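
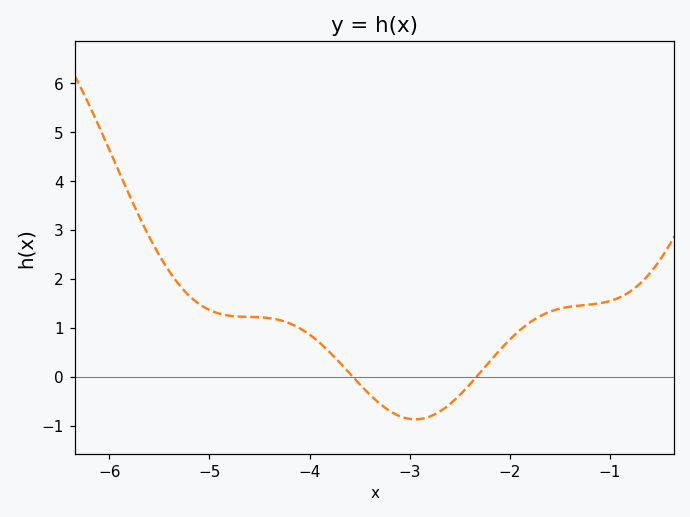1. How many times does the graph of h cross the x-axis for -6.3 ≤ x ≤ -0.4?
2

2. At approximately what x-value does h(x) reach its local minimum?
-2.94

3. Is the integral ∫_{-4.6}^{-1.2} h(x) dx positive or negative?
positive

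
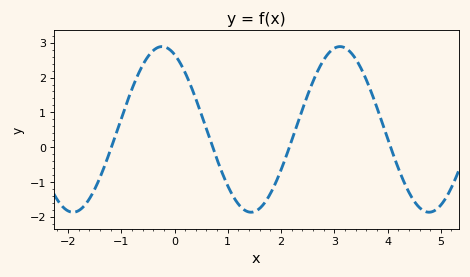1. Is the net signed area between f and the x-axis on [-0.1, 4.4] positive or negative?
positive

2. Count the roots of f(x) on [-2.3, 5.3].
4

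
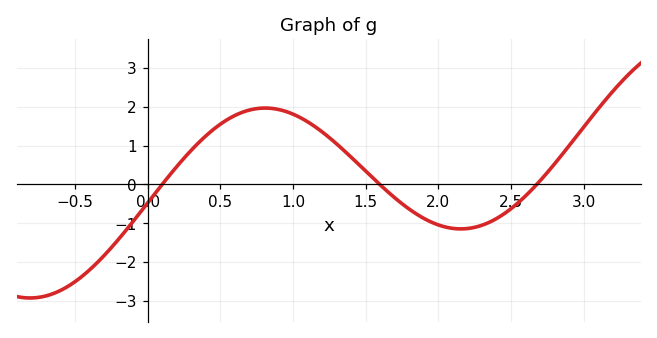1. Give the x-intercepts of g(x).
0.101, 1.6, 2.68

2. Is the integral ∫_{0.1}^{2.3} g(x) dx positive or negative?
positive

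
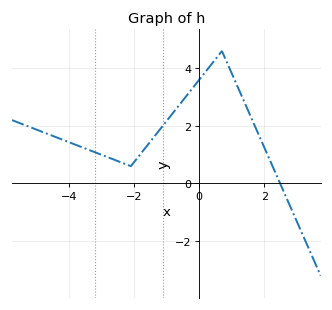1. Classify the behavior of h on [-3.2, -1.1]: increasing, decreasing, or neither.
neither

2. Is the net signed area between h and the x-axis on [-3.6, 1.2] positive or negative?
positive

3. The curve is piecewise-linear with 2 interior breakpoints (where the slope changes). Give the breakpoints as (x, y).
(-2.1, 0.6); (0.7, 4.6)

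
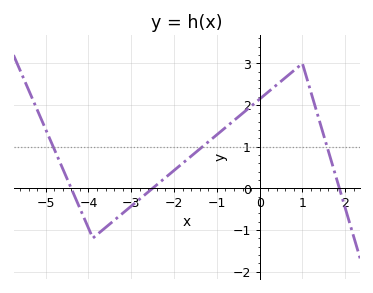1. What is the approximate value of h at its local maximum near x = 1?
3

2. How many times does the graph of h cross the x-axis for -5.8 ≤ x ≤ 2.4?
3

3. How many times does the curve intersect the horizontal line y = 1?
3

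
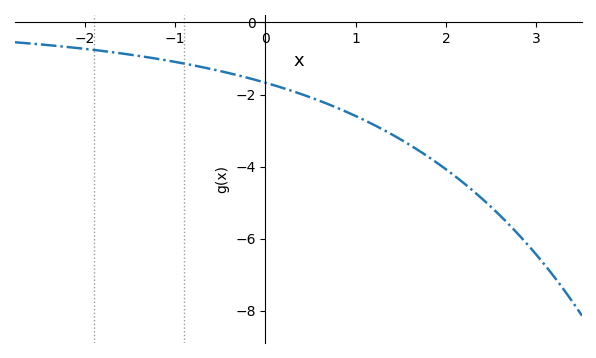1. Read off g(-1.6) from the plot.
-0.856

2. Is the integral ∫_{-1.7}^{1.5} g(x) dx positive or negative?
negative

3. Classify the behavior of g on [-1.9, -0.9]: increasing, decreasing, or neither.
decreasing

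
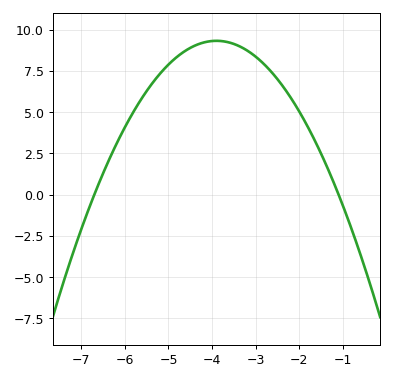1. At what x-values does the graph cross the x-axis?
-6.7, -1.1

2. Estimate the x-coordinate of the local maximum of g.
-3.9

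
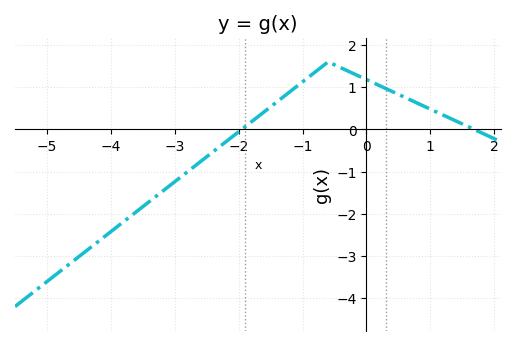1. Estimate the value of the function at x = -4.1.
-2.5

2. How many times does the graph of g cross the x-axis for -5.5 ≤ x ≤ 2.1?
2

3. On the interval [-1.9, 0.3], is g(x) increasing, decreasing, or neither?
neither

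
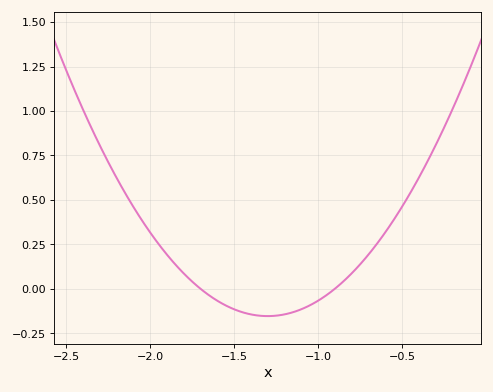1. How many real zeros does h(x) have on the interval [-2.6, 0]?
2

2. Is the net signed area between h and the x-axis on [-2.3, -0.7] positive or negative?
positive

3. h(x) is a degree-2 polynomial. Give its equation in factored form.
y = 0.96(x + 1.7)(x + 0.9)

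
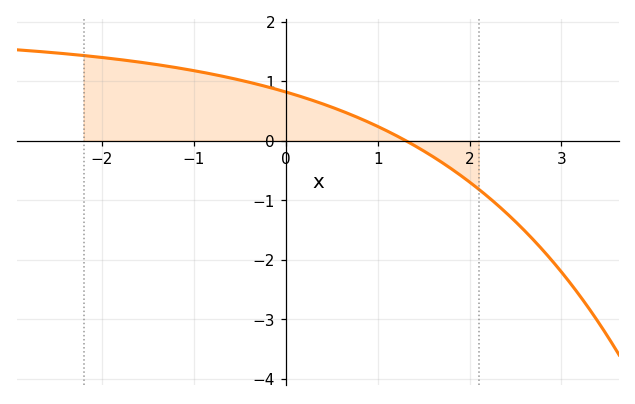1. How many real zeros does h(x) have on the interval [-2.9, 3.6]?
1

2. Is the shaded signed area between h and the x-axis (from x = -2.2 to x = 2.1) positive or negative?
positive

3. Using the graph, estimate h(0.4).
0.6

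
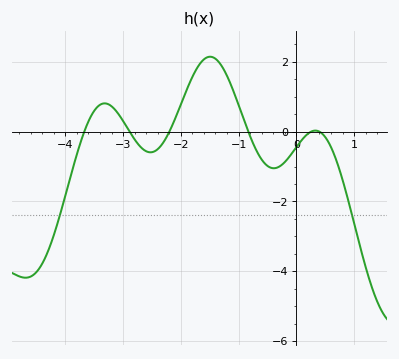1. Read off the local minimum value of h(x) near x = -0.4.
-1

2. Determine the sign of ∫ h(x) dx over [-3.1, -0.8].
positive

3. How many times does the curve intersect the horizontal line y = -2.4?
2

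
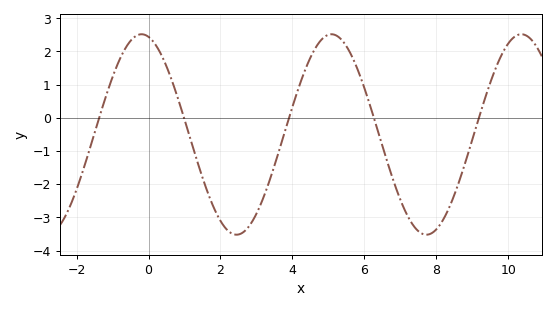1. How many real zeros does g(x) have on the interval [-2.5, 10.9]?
5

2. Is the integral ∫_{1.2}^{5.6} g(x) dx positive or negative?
negative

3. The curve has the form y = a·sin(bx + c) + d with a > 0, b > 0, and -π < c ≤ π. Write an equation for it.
y = 3.02sin(1.2x + 1.8) - 0.5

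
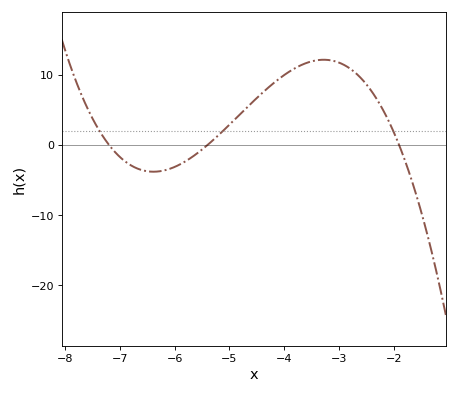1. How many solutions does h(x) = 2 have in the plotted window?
3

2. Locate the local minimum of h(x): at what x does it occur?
-6.4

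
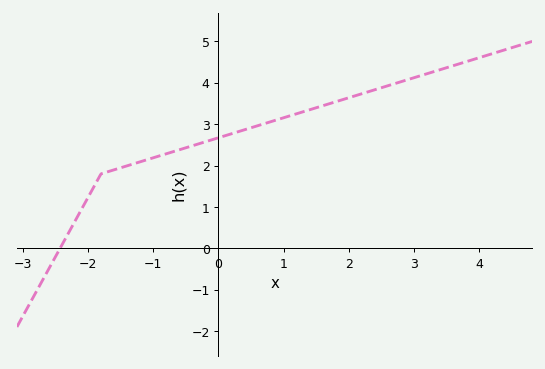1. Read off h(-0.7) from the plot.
2.3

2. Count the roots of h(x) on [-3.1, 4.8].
1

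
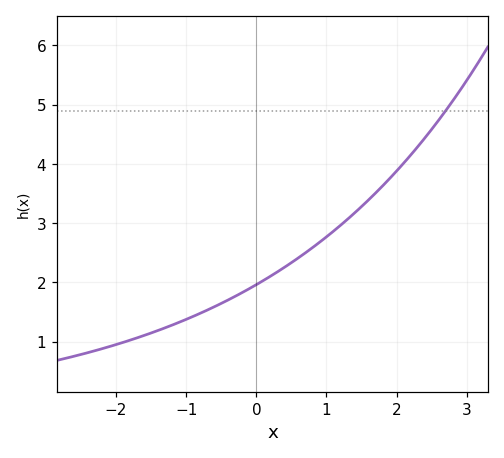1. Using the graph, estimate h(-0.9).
1.4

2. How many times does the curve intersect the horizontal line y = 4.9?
1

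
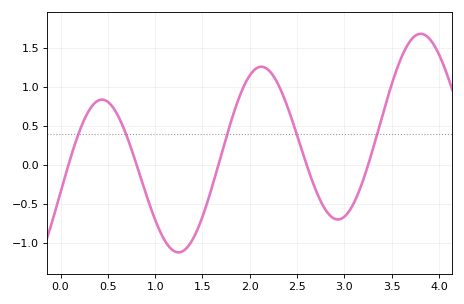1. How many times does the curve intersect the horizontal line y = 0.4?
5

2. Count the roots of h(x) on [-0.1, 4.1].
5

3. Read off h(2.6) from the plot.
0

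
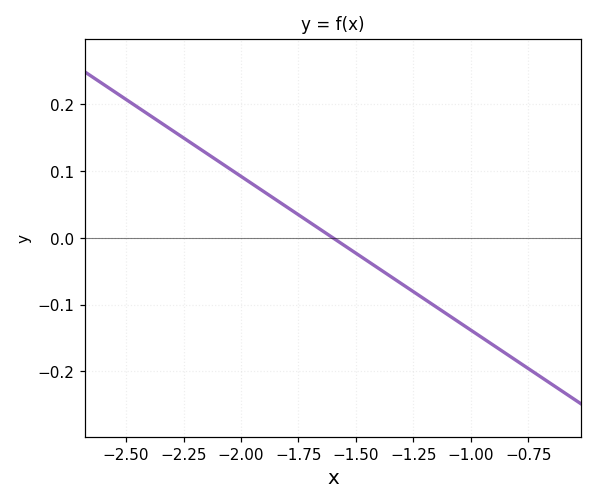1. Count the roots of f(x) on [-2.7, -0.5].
1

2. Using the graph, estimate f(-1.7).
0.023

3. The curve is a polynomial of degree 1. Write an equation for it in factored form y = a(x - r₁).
y = -0.23(x + 1.6)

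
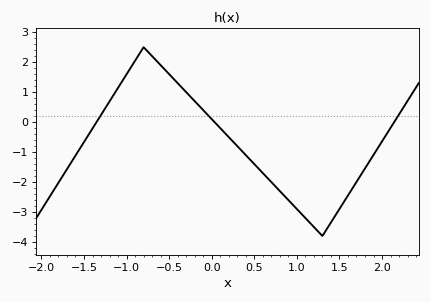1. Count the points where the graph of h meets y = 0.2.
3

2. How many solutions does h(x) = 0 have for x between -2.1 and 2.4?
3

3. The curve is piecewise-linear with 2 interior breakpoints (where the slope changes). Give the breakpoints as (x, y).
(-0.8, 2.5); (1.3, -3.8)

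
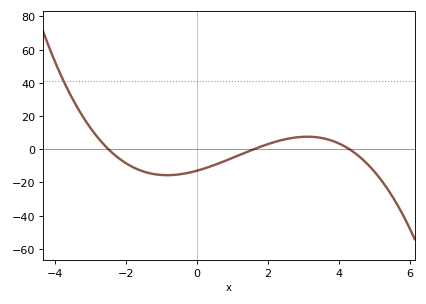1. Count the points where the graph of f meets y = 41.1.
1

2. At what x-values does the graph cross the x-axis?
-2.5, 1.6, 4.3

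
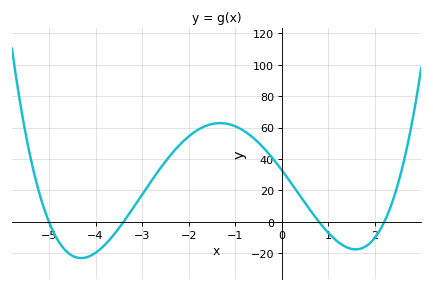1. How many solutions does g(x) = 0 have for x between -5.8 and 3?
4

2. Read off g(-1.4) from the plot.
62.7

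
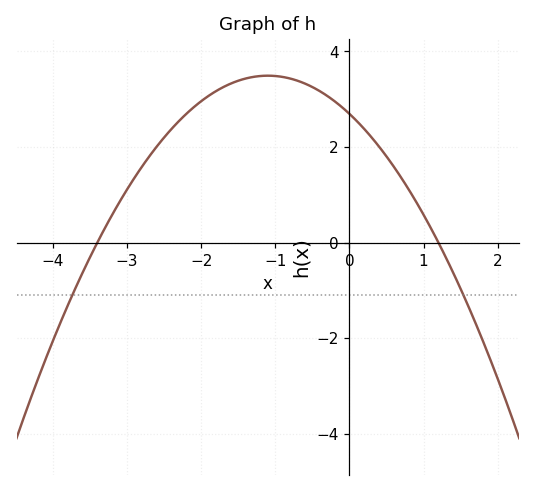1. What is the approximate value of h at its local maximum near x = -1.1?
3.49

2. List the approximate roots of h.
-3.4, 1.2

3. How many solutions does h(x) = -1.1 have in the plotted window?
2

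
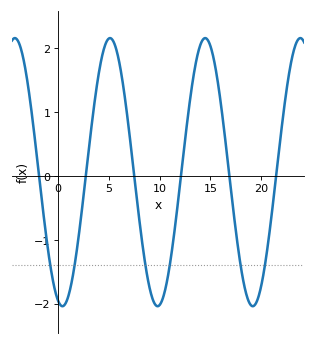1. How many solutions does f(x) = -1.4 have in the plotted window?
6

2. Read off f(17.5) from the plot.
-0.8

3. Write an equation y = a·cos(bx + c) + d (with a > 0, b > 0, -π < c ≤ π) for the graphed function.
y = 2.1cos(0.67x + 2.9) + 0.06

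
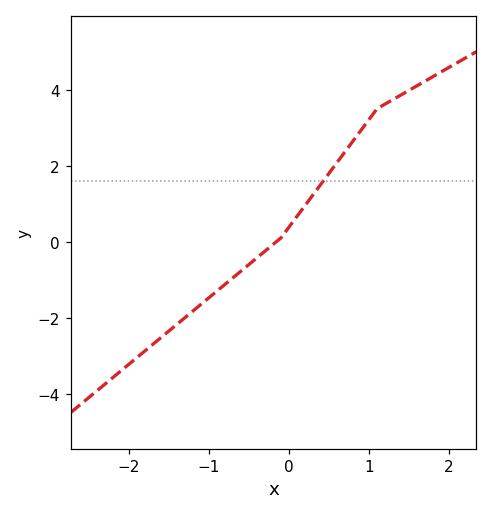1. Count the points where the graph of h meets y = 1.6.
1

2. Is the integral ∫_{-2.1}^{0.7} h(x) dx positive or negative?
negative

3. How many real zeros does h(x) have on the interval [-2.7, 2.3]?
1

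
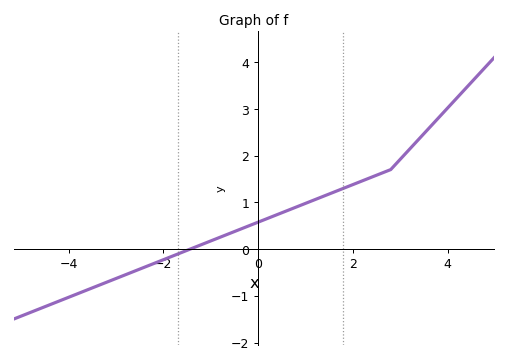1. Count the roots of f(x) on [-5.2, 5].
1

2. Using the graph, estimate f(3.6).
2.58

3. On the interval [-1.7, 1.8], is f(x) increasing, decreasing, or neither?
increasing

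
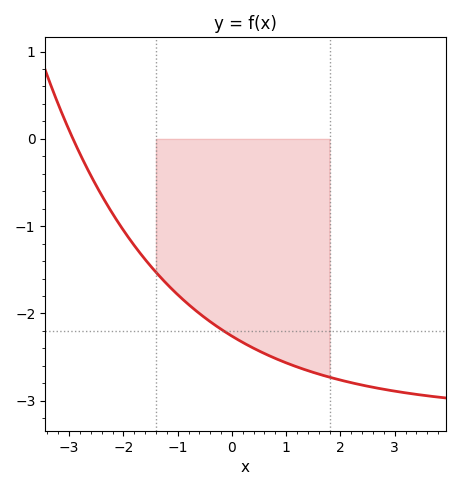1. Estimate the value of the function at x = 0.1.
-2.3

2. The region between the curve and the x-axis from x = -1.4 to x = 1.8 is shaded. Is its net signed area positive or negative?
negative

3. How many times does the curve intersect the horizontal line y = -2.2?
1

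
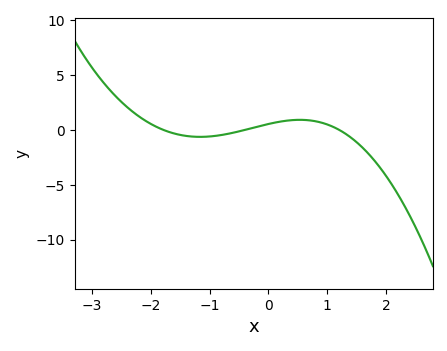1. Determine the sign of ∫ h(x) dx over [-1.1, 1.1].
positive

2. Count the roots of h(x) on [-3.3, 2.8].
3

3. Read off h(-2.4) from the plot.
2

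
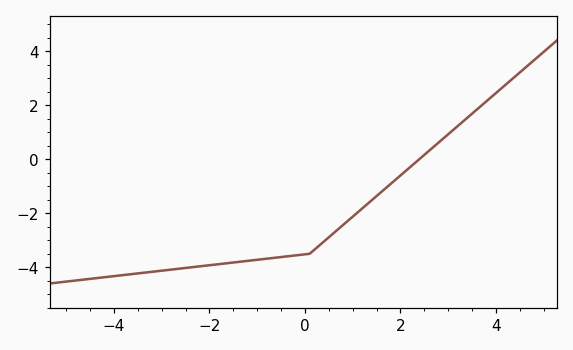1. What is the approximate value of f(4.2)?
2.75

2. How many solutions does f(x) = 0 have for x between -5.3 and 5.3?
1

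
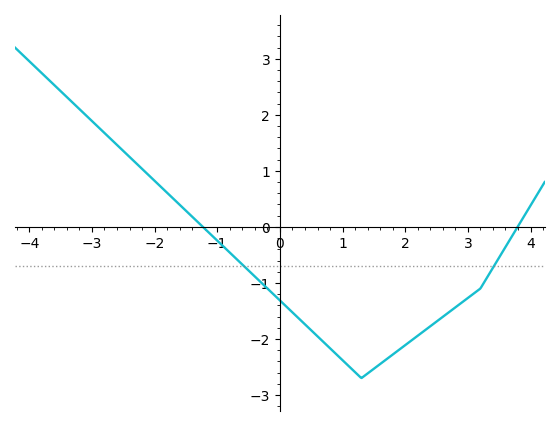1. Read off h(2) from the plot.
-2.11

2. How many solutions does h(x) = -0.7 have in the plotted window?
2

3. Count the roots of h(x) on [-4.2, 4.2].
2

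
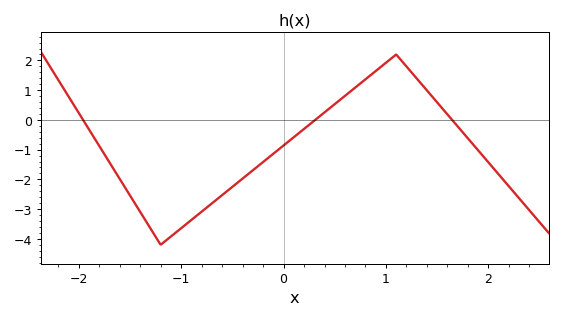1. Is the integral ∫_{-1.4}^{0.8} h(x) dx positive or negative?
negative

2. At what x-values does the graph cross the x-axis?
-2, 0.3, 1.6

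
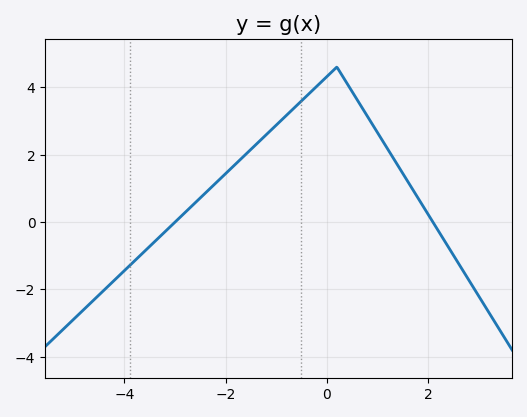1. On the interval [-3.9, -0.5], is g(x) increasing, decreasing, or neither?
increasing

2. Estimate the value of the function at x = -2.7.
0.428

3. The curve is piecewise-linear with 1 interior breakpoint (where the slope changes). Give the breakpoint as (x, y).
(0.2, 4.6)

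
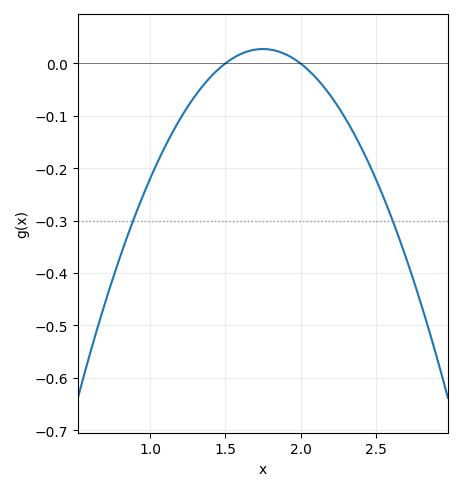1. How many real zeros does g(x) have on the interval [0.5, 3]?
2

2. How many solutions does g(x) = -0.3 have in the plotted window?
2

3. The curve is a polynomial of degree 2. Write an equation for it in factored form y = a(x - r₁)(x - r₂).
y = -0.44(x - 1.5)(x - 2)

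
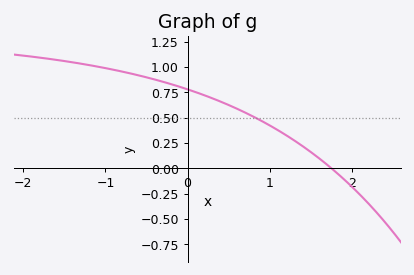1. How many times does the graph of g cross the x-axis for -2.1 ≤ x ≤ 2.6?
1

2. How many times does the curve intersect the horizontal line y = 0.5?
1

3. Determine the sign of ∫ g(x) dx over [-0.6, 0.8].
positive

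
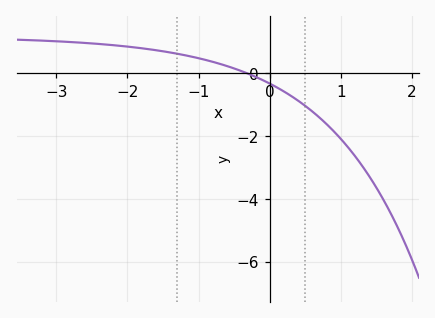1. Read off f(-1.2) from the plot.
0.6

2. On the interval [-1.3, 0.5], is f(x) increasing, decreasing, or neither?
decreasing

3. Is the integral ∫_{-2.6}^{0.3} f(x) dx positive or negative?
positive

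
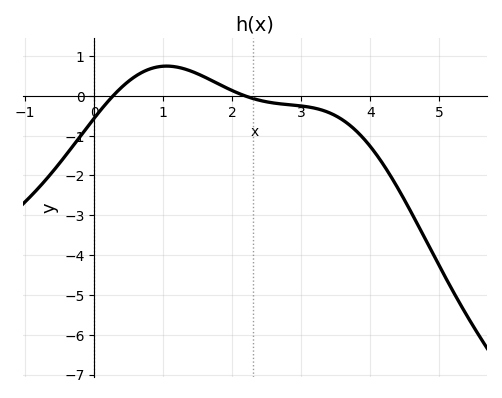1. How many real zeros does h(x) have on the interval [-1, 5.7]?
2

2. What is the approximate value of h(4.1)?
-1.51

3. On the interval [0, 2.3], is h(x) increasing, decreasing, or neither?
neither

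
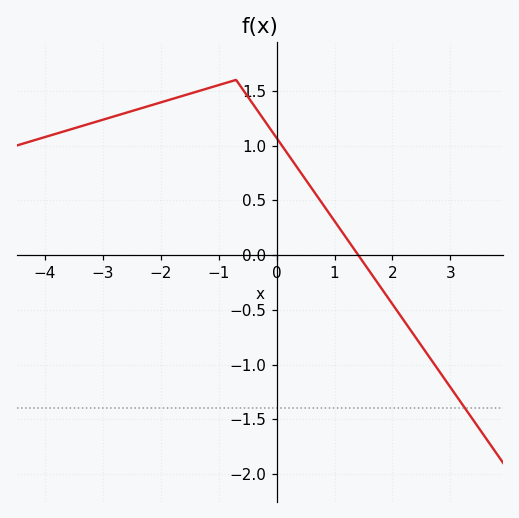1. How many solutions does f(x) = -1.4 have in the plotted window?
1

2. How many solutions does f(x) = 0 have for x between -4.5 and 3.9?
1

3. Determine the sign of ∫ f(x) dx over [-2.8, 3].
positive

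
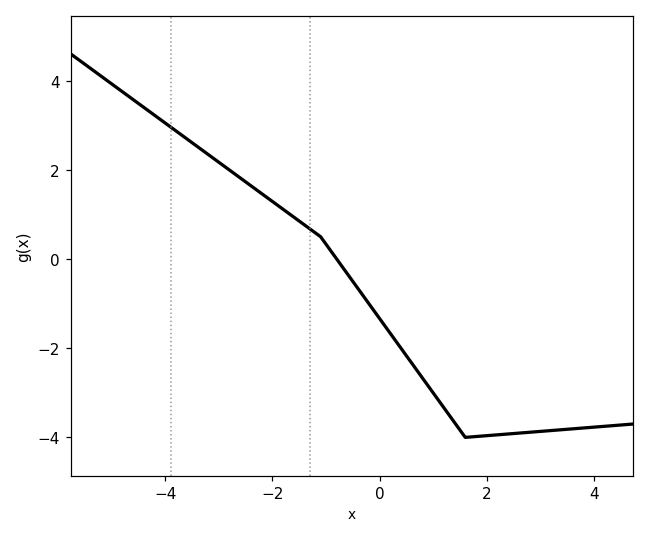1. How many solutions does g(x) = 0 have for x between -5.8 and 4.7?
1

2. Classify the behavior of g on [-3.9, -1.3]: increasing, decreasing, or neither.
decreasing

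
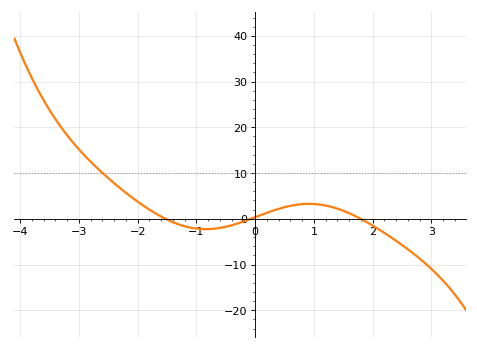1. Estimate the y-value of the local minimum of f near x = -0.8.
-2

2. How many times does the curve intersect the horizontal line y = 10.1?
1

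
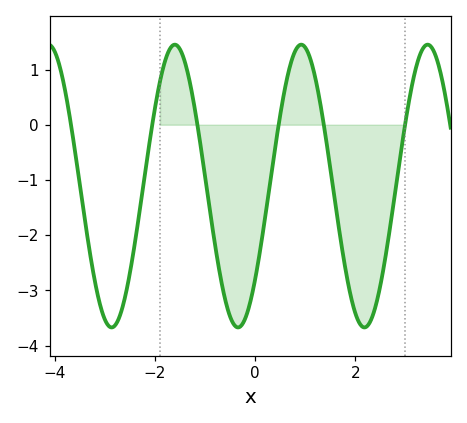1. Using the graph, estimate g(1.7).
-2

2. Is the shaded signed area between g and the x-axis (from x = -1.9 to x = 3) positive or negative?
negative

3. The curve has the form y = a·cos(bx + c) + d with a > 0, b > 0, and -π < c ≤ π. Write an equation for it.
y = 2.56cos(2.5x - 2.3) - 1.11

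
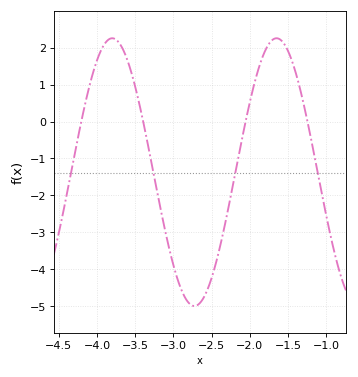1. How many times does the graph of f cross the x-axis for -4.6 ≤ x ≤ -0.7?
4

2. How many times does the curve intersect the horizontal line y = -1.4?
4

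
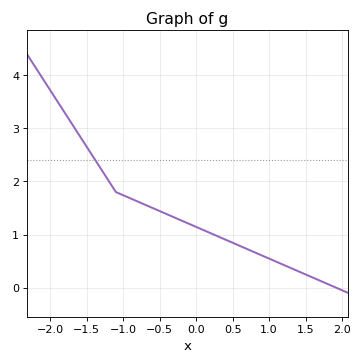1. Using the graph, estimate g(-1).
1.74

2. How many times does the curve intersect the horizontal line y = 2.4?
1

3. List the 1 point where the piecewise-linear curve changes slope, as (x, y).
(-1.1, 1.8)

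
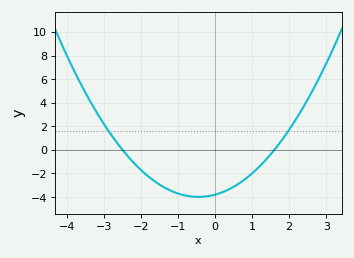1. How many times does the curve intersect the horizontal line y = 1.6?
2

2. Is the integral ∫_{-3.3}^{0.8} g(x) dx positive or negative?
negative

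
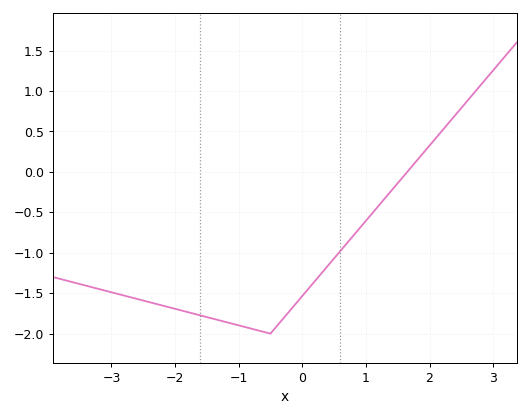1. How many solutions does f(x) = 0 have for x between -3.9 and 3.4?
1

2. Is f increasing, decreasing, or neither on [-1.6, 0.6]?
neither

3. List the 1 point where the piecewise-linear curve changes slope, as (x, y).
(-0.5, -2)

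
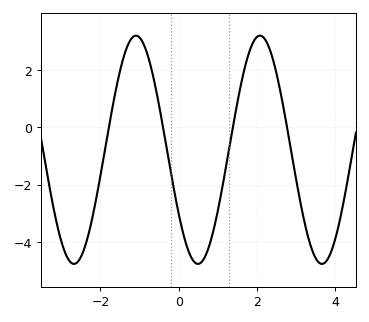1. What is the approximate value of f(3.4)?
-4.2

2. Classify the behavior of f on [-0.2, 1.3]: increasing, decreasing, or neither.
neither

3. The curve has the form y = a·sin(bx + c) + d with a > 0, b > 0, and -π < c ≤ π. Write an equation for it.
y = 3.98sin(2x - 2.5) - 0.78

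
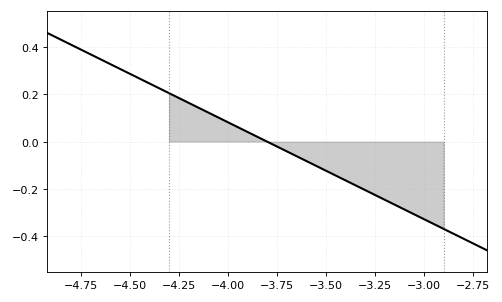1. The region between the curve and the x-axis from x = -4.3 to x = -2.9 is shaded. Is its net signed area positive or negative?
negative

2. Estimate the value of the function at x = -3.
-0.328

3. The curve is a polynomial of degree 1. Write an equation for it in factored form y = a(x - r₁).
y = -0.41(x + 3.8)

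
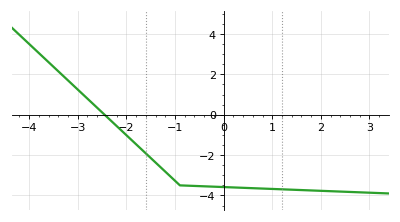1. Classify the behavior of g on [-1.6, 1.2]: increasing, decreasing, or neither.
decreasing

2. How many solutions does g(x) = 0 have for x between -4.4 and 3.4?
1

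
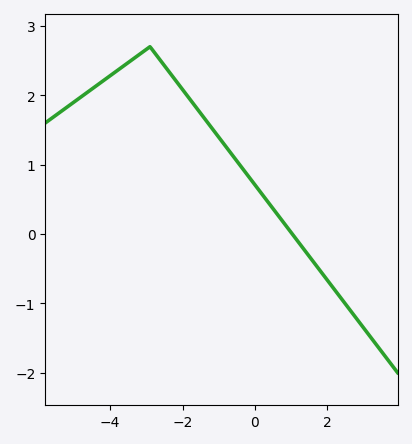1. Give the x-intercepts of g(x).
1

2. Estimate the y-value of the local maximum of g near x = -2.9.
2.7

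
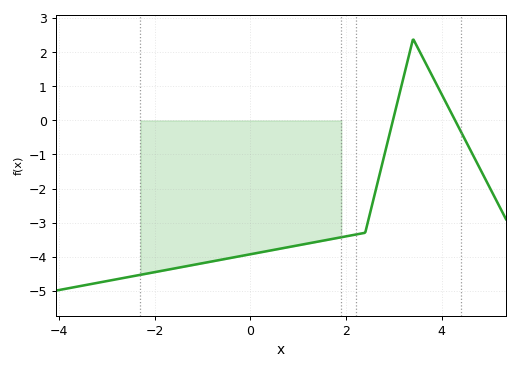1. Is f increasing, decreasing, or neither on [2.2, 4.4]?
neither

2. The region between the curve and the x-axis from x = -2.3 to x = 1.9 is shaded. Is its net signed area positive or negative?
negative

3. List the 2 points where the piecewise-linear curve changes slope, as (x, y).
(2.4, -3.3); (3.4, 2.4)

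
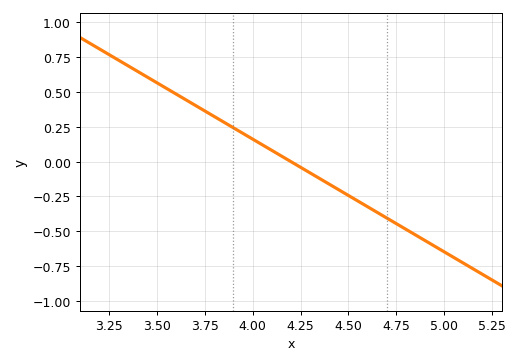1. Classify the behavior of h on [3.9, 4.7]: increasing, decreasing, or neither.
decreasing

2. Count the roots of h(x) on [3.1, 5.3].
1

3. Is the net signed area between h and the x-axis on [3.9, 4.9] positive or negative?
negative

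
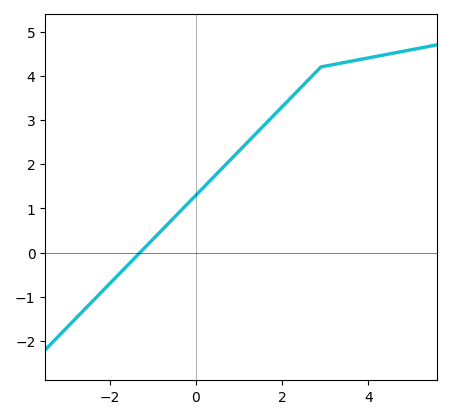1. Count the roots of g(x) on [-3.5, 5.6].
1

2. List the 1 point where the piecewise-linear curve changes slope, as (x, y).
(2.9, 4.2)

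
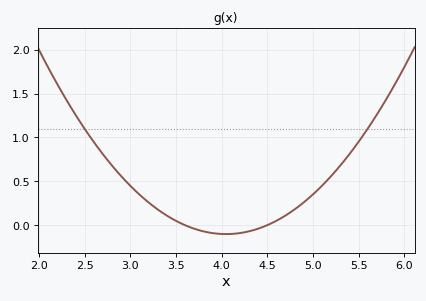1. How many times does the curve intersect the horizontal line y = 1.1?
2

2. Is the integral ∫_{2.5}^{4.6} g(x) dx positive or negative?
positive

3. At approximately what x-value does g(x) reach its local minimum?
4.05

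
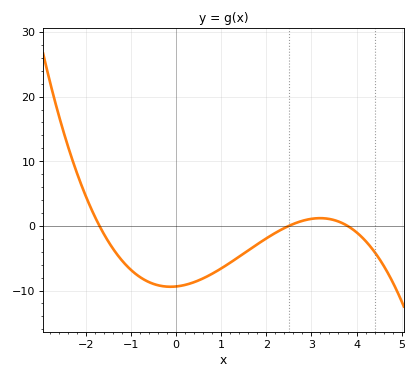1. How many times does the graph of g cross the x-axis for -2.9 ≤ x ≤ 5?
3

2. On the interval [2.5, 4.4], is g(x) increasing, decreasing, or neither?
neither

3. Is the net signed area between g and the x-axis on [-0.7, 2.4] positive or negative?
negative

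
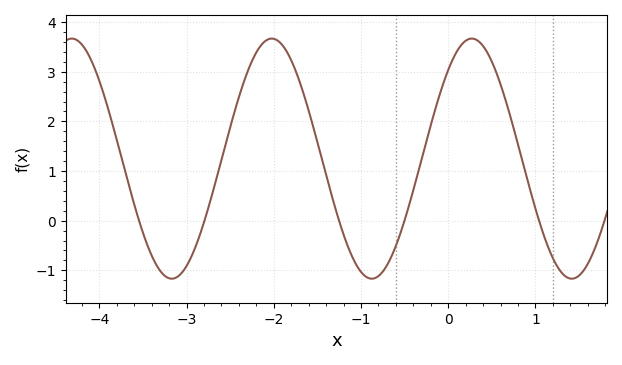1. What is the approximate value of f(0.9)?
0.878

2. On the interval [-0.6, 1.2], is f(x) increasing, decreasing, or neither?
neither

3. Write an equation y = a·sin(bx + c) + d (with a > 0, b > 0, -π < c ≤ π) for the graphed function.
y = 2.42sin(2.74x + 0.83) + 1.25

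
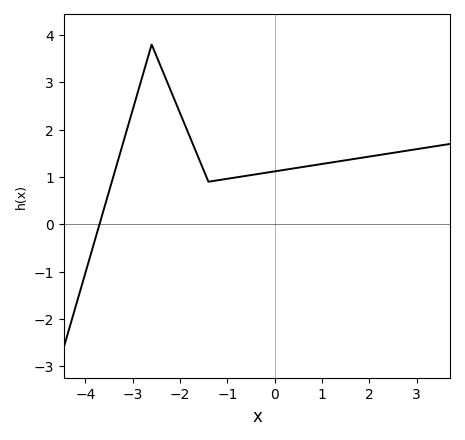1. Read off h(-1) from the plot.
1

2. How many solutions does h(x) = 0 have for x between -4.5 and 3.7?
1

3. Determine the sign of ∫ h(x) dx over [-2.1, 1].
positive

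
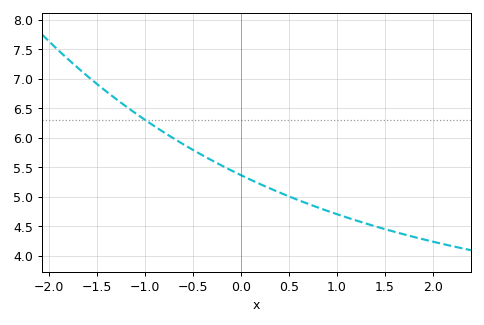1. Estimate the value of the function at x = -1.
6.31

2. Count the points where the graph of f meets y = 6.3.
1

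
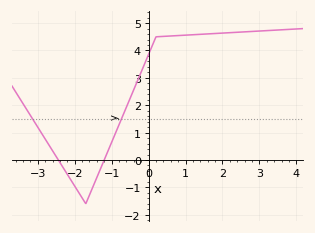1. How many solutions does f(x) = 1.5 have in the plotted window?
2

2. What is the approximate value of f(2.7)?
4.7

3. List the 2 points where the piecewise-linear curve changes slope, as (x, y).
(-1.7, -1.6); (0.2, 4.5)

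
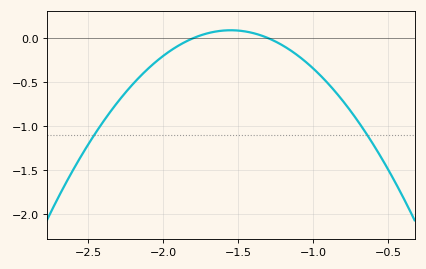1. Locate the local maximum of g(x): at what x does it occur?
-1.55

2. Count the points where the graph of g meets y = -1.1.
2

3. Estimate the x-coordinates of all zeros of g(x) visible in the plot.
-1.8, -1.3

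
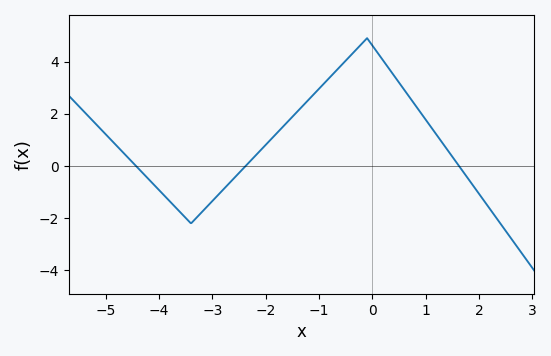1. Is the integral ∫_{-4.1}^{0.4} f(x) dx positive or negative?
positive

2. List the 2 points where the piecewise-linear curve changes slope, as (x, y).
(-3.4, -2.2); (-0.1, 4.9)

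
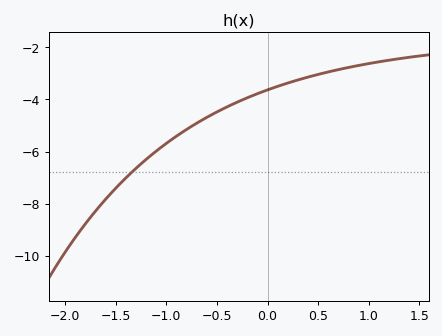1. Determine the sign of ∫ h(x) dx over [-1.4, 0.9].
negative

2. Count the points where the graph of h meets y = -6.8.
1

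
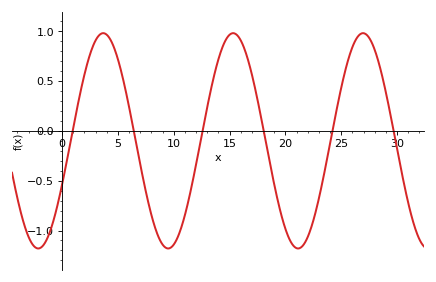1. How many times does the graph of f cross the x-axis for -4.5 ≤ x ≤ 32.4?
6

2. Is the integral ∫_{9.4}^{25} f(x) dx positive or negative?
negative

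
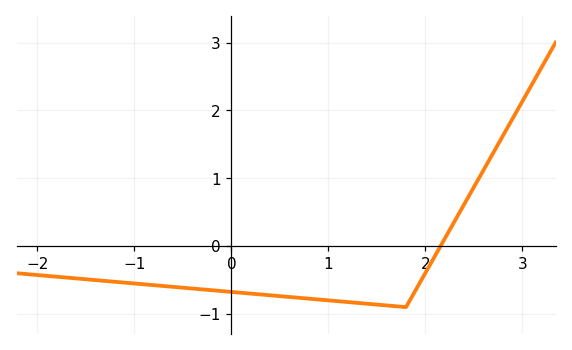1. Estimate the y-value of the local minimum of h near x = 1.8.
-0.9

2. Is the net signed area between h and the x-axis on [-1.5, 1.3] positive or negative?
negative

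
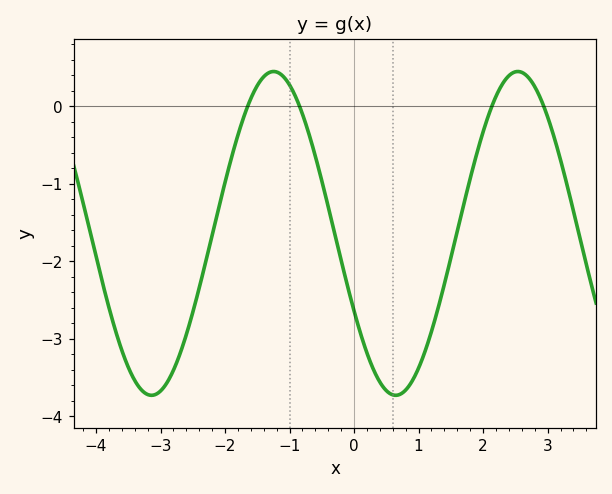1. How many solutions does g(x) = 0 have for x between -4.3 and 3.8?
4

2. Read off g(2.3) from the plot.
0.289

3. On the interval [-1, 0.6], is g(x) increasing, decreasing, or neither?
decreasing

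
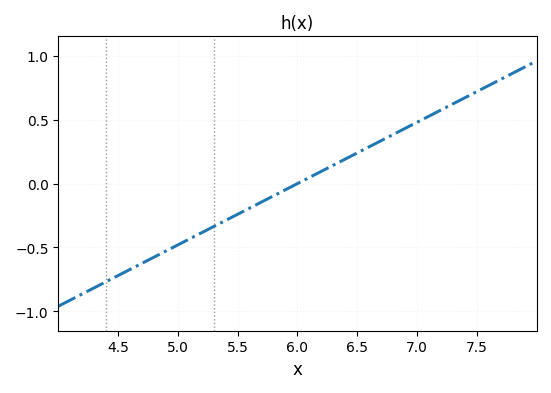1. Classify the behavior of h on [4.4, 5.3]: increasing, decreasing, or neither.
increasing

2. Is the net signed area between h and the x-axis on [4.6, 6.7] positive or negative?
negative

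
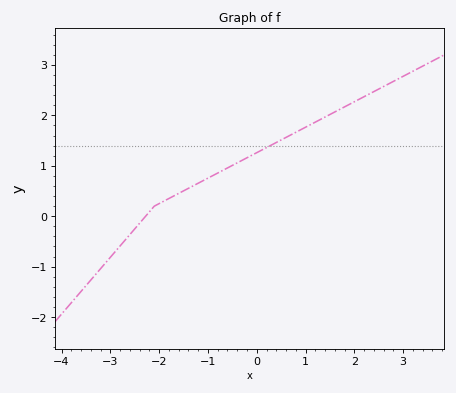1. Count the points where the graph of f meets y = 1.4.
1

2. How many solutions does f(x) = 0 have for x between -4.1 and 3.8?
1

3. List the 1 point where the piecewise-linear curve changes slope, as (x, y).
(-2.1, 0.2)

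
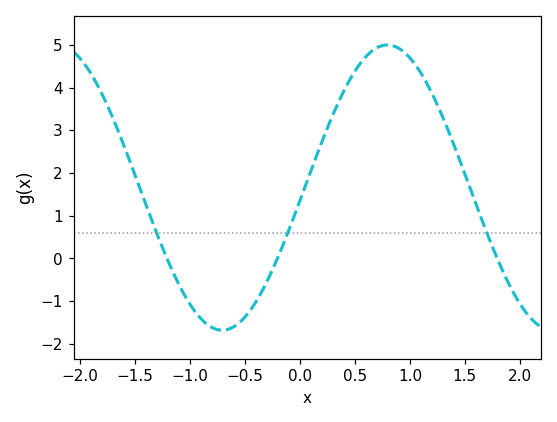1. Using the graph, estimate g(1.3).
3.3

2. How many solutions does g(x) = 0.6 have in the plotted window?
3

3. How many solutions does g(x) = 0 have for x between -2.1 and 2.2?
3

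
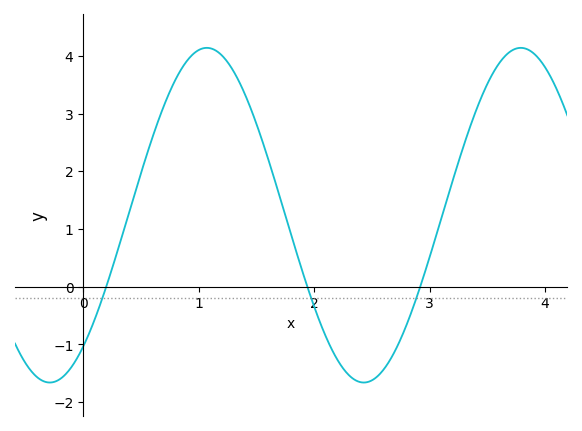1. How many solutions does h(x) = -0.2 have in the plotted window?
3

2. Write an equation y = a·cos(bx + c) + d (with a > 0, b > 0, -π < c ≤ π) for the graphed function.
y = 2.9cos(2.31x - 2.47) + 1.24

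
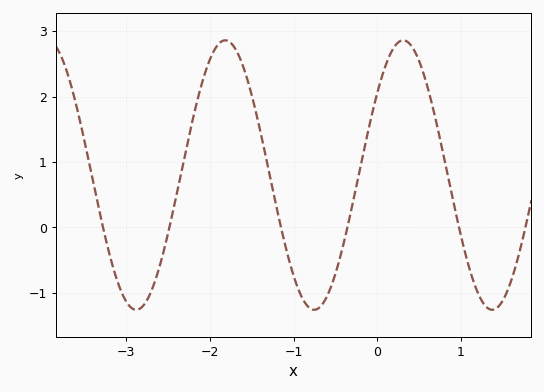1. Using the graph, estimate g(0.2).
2.7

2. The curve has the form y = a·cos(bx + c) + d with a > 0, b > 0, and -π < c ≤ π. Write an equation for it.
y = 2.06cos(3x - 0.92) + 0.8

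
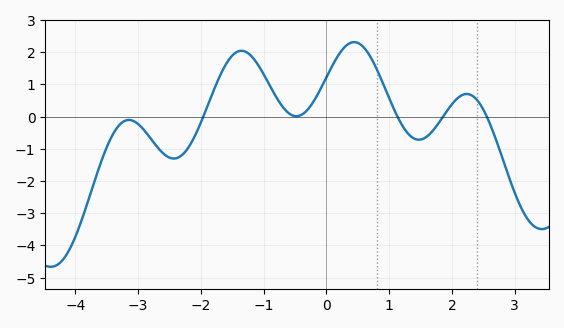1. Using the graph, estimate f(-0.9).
1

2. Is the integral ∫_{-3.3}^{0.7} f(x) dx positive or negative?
positive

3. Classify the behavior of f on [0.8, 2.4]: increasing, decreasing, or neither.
neither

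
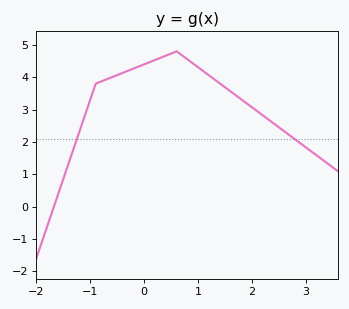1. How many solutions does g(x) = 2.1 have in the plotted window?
2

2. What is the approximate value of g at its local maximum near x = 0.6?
4.8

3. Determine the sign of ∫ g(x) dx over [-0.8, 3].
positive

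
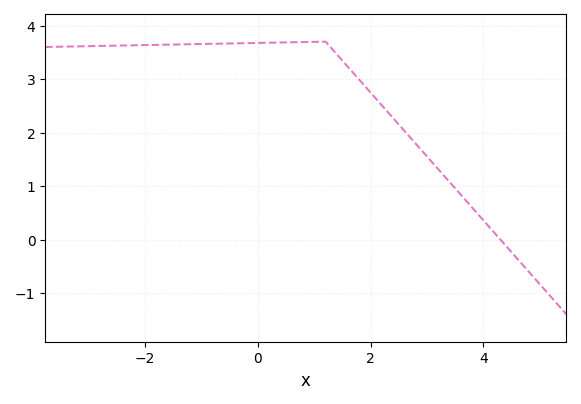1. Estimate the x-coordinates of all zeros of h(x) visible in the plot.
4.3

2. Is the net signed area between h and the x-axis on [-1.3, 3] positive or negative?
positive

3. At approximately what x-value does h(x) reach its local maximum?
1.2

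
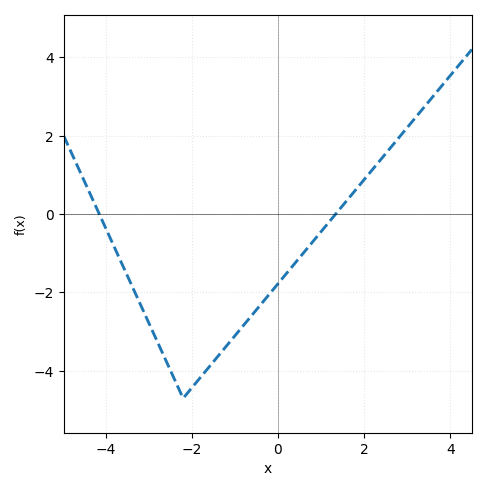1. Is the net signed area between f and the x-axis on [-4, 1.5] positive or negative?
negative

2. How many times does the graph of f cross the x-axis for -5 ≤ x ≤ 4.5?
2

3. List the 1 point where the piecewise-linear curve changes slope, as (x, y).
(-2.2, -4.7)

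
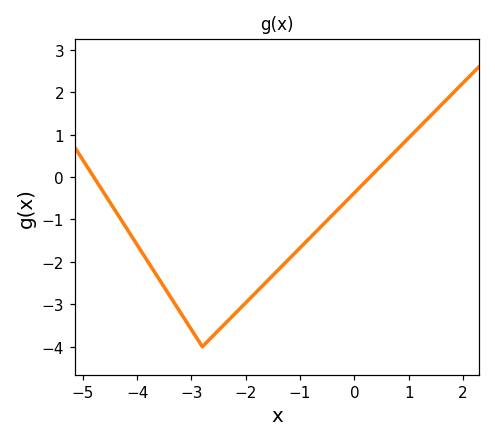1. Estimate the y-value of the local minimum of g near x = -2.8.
-4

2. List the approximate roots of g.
-4.8, 0.288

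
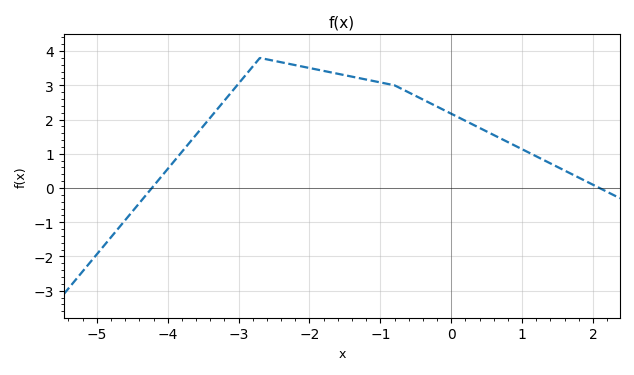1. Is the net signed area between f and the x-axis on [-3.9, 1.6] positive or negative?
positive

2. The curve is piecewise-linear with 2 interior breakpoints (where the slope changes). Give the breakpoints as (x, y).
(-2.7, 3.8); (-0.8, 3)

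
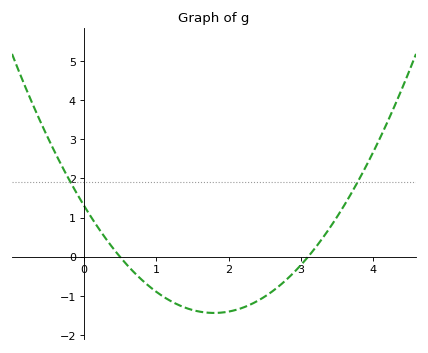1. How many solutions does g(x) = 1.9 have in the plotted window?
2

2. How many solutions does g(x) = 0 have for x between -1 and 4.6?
2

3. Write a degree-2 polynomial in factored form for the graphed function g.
y = 0.85(x - 0.5)(x - 3.1)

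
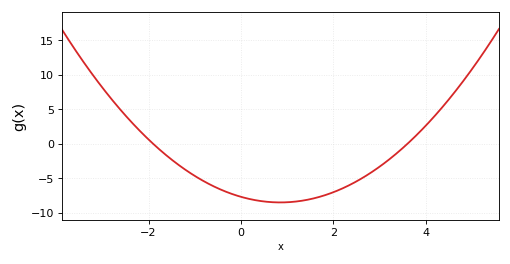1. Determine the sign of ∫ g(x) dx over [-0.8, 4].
negative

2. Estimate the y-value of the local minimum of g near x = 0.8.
-8.5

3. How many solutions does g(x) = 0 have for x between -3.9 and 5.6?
2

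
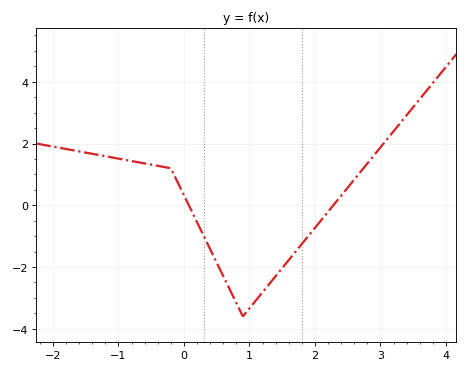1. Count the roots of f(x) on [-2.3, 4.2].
2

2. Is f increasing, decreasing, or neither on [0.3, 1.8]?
neither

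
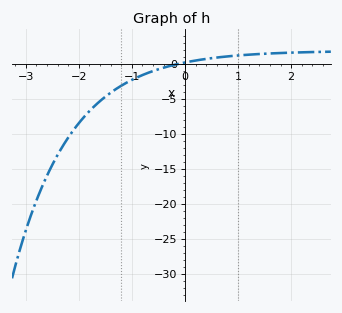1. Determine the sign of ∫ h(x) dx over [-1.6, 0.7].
negative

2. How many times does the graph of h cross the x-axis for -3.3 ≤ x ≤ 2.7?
1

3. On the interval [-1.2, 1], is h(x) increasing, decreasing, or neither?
increasing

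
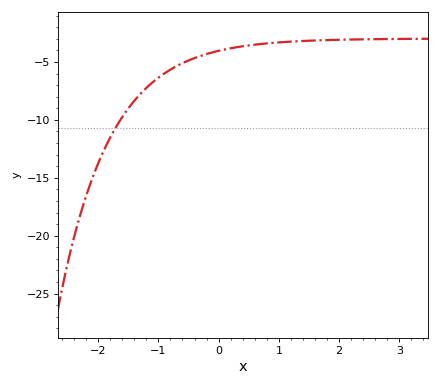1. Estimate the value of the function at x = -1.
-6.5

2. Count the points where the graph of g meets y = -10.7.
1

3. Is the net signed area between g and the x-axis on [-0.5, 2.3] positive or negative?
negative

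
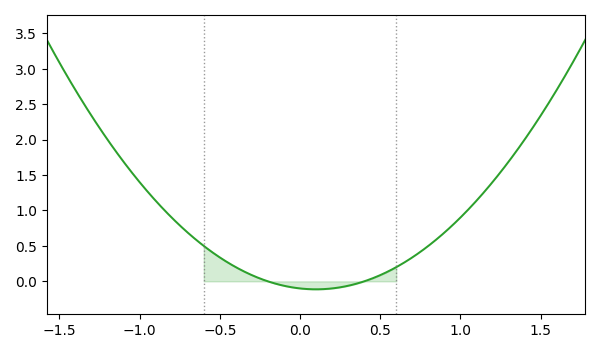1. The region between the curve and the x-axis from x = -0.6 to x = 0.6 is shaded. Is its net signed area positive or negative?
positive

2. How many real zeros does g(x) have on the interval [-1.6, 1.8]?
2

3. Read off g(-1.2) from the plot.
2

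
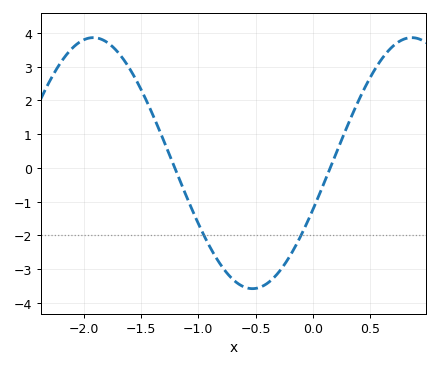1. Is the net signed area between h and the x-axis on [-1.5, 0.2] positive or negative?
negative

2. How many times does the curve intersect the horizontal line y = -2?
2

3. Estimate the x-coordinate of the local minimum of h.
-0.55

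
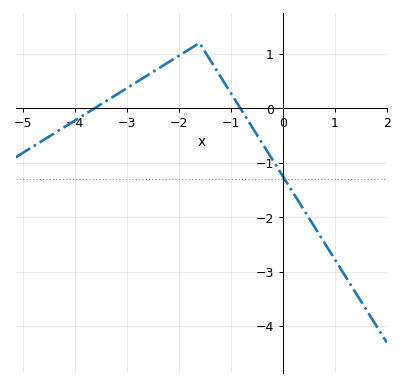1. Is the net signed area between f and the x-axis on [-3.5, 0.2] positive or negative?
positive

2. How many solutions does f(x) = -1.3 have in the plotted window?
1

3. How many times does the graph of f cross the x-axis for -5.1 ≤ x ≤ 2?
2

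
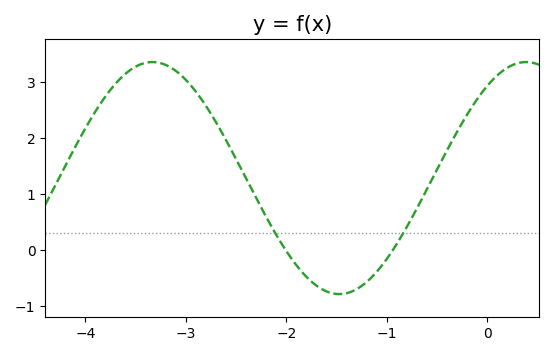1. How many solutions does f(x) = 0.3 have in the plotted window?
2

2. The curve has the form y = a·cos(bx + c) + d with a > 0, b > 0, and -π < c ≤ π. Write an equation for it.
y = 2.07cos(1.69x - 0.652) + 1.28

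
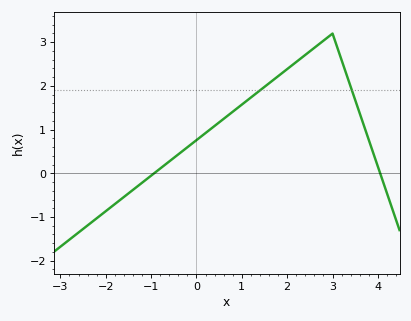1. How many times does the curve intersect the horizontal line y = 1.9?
2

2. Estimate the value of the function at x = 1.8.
2.22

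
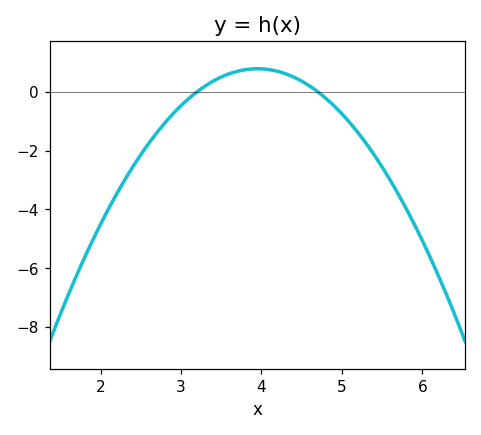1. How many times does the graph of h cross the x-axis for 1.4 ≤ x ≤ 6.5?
2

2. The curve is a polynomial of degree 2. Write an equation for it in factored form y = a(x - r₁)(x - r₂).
y = -1.39(x - 3.2)(x - 4.7)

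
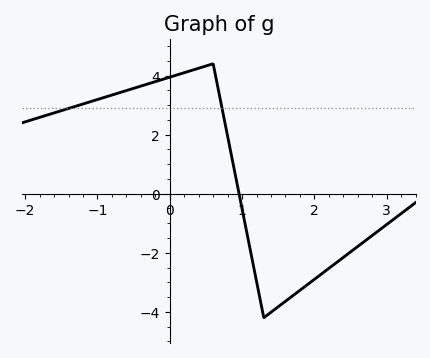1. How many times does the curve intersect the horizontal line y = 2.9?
2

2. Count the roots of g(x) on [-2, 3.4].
1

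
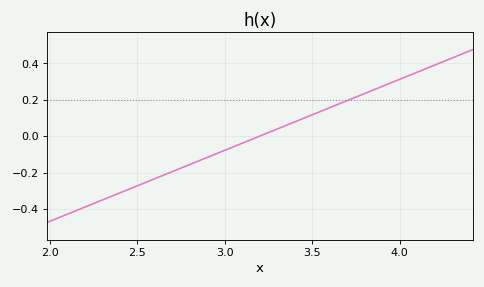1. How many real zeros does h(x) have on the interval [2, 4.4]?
1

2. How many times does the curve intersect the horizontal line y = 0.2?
1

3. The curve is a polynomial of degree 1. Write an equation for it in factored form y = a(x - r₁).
y = 0.39(x - 3.2)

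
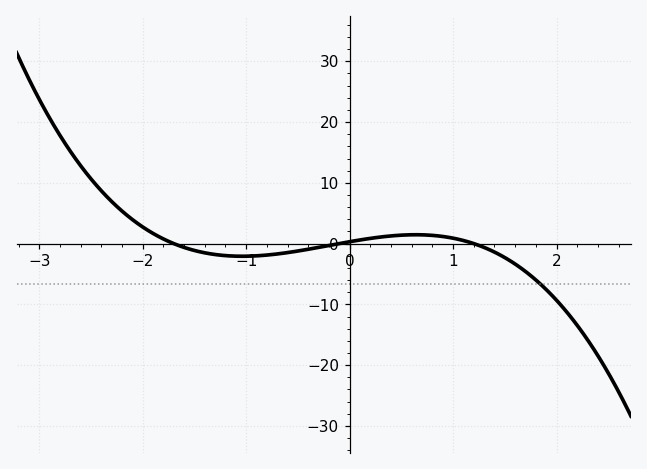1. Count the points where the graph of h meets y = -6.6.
1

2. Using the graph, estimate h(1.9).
-8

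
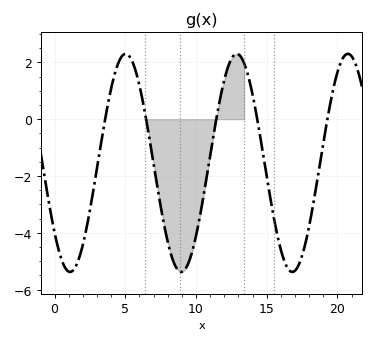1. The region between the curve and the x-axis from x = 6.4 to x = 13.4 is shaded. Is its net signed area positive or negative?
negative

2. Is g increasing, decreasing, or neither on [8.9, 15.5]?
neither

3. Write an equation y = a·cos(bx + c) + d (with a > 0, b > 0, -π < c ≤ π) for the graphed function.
y = 3.84cos(0.8x + 2.26) - 1.54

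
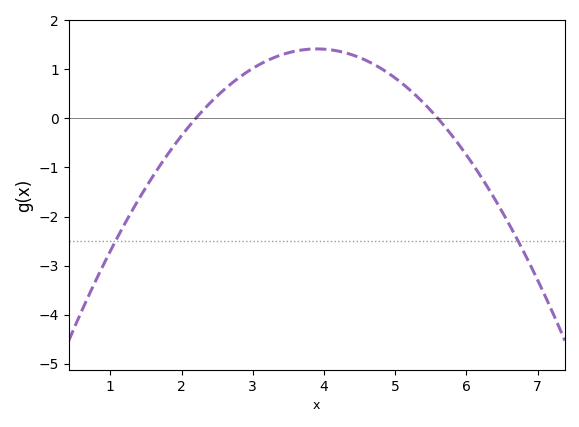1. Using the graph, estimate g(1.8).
-0.7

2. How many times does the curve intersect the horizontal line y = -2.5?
2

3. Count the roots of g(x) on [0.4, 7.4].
2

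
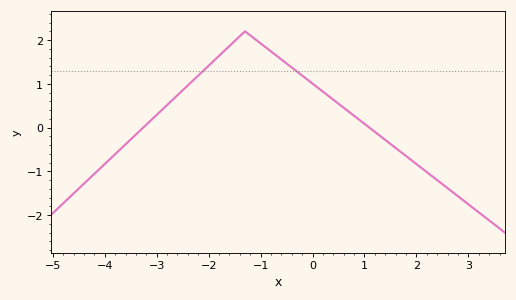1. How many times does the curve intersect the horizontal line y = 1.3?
2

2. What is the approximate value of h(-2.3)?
1.1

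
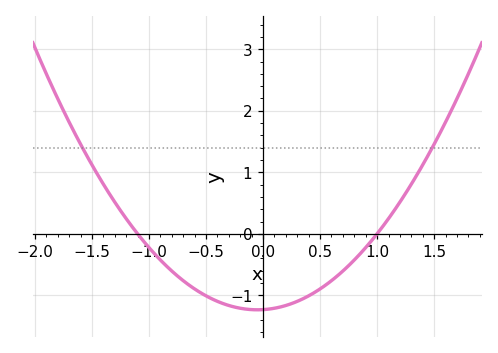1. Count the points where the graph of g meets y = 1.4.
2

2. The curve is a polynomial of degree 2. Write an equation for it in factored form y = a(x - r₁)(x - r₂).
y = 1.12(x + 1.1)(x - 1)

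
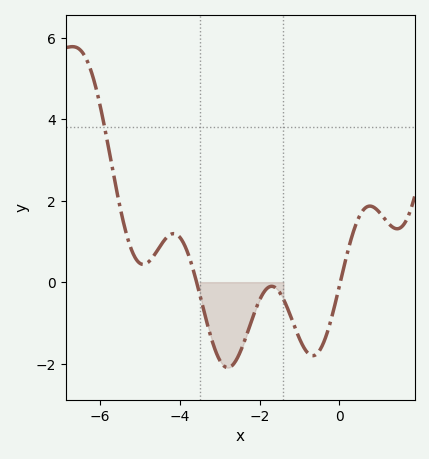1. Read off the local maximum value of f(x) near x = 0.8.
1.8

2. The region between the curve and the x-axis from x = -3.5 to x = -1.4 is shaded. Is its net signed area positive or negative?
negative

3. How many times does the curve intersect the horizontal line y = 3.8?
1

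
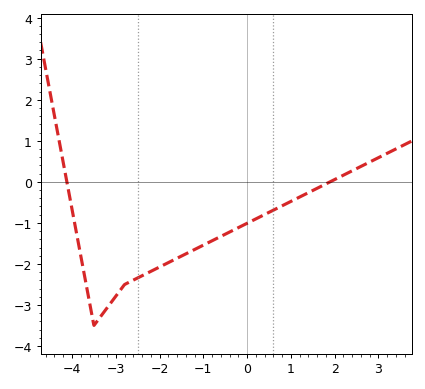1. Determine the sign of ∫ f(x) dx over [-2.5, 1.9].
negative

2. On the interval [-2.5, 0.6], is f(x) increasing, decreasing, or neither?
increasing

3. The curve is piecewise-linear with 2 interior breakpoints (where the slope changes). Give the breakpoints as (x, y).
(-3.5, -3.5); (-2.8, -2.5)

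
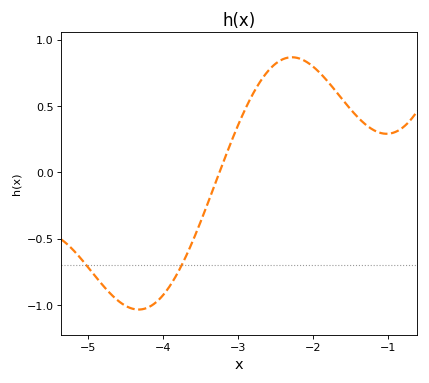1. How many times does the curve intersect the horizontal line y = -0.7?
2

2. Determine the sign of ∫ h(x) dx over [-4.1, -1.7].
positive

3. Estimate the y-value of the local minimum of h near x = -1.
0.3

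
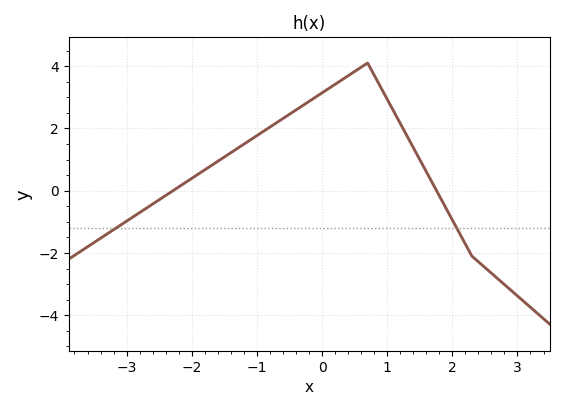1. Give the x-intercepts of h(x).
-2.29, 1.76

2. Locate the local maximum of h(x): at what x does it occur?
0.698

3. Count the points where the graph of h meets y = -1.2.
2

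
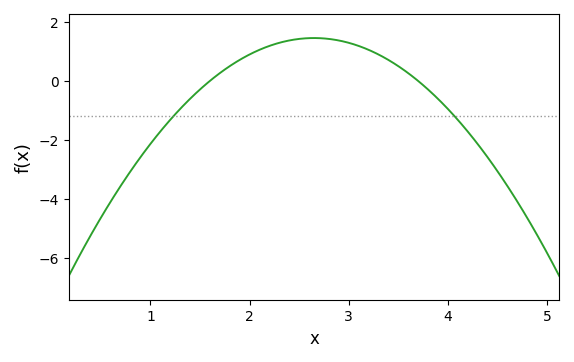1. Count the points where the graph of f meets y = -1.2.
2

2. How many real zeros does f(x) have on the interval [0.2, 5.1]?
2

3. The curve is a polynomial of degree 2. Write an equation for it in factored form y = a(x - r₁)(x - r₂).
y = -1.32(x - 1.6)(x - 3.7)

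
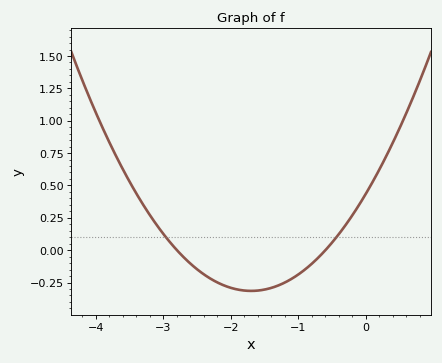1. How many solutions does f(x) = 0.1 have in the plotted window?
2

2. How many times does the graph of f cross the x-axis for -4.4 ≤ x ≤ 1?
2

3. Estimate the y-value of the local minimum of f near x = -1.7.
-0.3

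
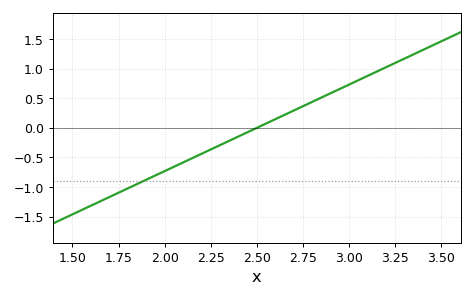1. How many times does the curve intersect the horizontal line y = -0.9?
1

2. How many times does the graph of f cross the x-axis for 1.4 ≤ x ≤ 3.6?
1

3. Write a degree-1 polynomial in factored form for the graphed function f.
y = 1.46(x - 2.5)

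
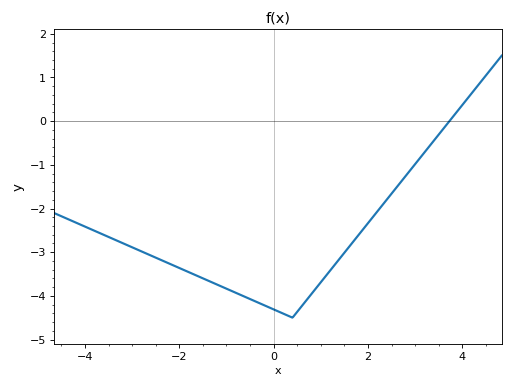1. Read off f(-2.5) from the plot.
-3.12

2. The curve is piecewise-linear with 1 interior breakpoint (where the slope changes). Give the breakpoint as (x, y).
(0.4, -4.5)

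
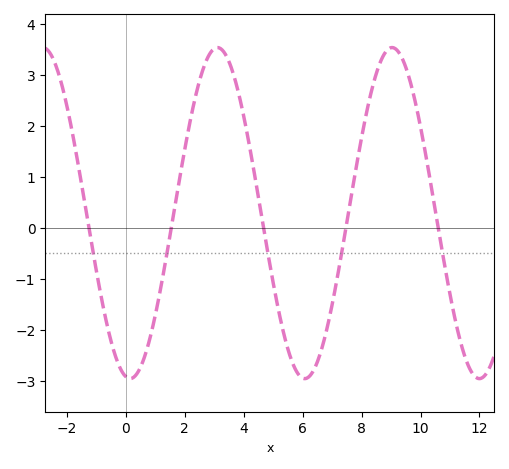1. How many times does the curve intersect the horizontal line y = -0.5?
5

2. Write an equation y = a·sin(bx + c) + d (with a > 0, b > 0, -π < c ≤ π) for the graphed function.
y = 3.25sin(1.06x - 1.72) + 0.29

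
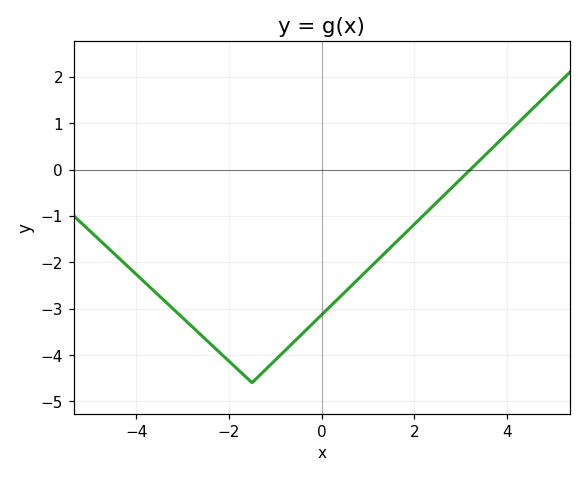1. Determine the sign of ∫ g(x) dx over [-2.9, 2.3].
negative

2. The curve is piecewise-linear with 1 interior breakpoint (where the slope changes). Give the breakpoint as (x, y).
(-1.5, -4.6)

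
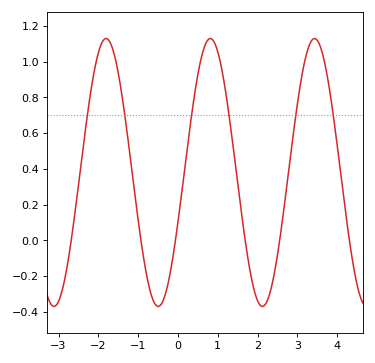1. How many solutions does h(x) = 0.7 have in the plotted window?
6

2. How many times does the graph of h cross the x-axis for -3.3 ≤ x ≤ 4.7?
6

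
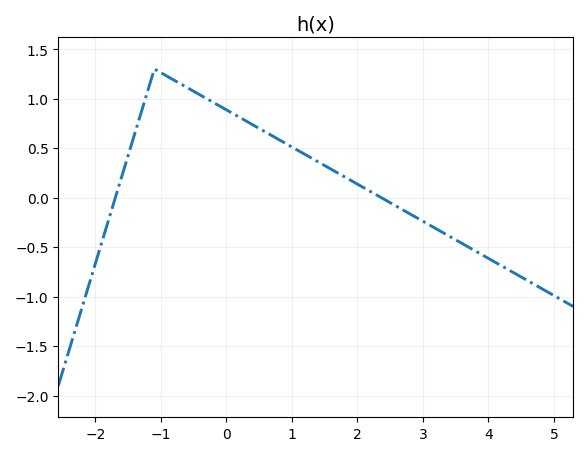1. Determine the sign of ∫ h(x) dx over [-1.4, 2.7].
positive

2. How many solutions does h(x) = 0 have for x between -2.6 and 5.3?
2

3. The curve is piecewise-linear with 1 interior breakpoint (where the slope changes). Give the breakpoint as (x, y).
(-1.1, 1.3)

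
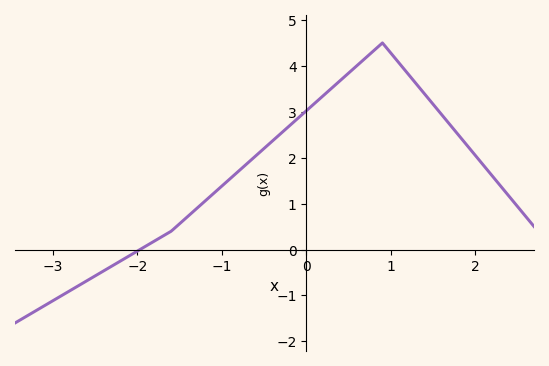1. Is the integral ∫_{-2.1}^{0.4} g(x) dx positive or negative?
positive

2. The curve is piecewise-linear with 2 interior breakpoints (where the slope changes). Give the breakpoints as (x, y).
(-1.6, 0.4); (0.9, 4.5)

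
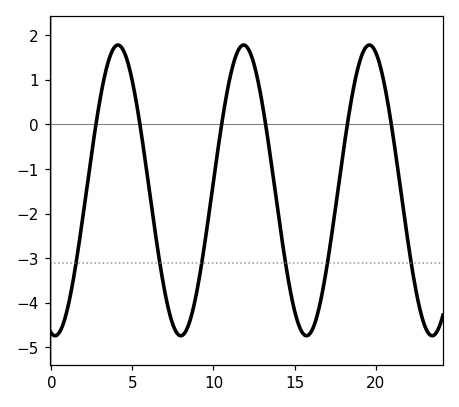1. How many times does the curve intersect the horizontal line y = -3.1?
6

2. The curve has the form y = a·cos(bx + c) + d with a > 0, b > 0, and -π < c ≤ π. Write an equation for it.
y = 3.26cos(0.81x + 2.96) - 1.48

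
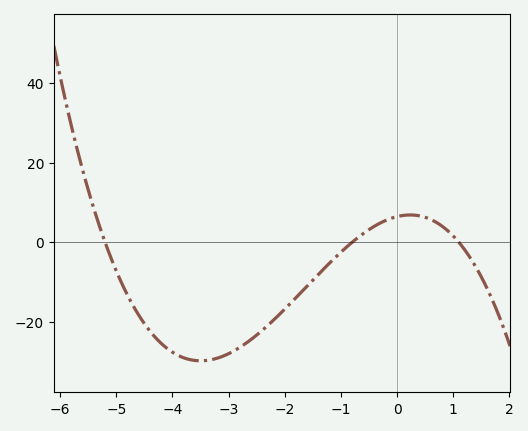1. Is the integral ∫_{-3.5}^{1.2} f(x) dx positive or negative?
negative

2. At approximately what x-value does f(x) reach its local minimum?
-3.5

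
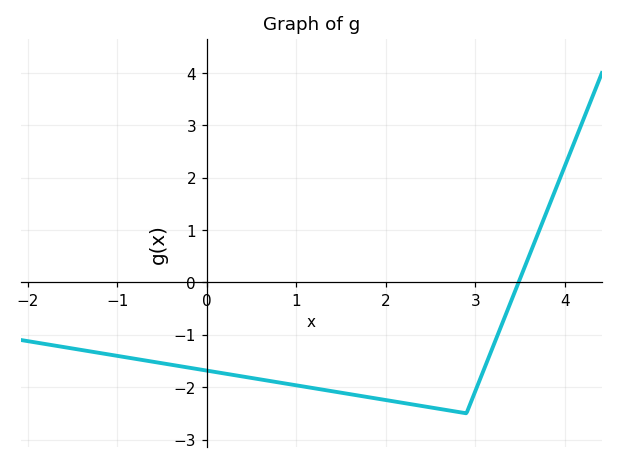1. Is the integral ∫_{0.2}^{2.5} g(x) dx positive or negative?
negative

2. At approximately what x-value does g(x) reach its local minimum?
2.9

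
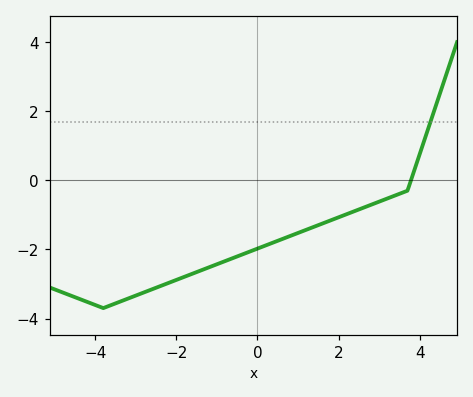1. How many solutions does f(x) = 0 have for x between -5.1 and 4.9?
1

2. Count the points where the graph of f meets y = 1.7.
1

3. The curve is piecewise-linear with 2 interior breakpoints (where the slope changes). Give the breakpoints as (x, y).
(-3.8, -3.7); (3.7, -0.3)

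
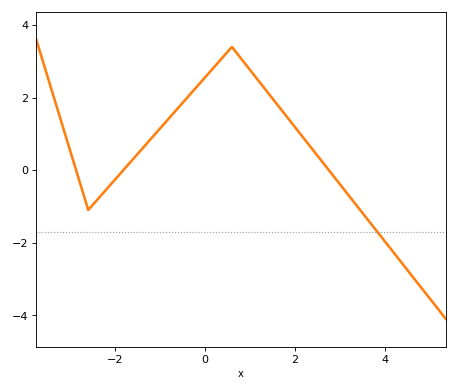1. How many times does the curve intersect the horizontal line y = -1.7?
1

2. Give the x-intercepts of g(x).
-2.87, -1.82, 2.76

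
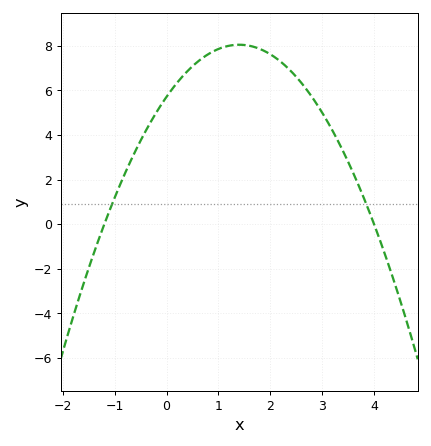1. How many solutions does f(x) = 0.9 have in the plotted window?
2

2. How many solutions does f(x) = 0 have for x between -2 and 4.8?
2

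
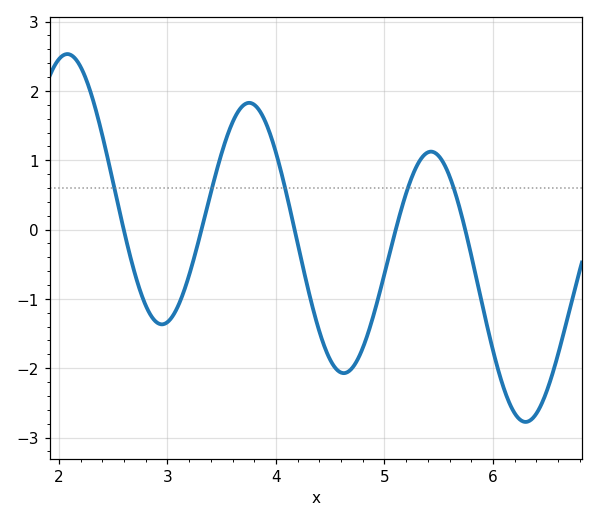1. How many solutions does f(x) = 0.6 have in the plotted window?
5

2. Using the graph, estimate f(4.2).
-0.2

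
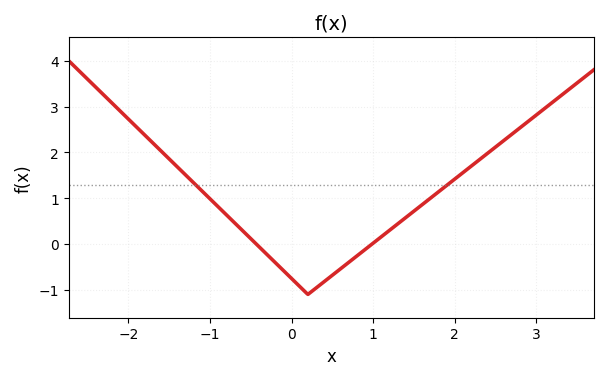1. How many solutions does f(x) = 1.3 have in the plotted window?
2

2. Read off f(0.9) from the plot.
-0.1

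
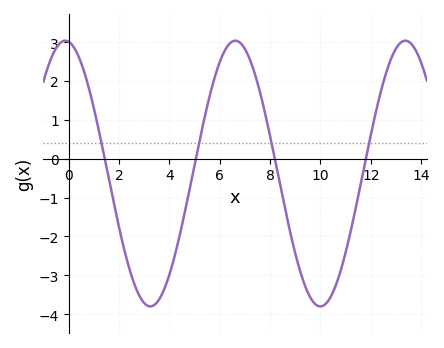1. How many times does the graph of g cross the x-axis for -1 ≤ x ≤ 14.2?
4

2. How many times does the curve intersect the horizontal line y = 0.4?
4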